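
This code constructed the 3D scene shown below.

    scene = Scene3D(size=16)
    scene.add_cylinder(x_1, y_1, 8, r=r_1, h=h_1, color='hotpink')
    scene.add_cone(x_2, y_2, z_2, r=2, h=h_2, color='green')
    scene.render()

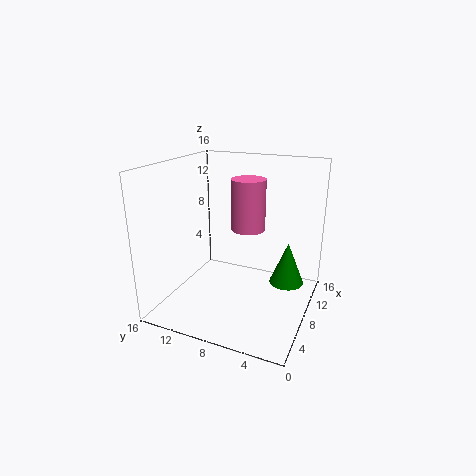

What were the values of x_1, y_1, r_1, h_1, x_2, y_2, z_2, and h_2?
x_1 = 11; y_1 = 8; r_1 = 2; h_1 = 6; x_2 = 11; y_2 = 3; z_2 = 2; h_2 = 5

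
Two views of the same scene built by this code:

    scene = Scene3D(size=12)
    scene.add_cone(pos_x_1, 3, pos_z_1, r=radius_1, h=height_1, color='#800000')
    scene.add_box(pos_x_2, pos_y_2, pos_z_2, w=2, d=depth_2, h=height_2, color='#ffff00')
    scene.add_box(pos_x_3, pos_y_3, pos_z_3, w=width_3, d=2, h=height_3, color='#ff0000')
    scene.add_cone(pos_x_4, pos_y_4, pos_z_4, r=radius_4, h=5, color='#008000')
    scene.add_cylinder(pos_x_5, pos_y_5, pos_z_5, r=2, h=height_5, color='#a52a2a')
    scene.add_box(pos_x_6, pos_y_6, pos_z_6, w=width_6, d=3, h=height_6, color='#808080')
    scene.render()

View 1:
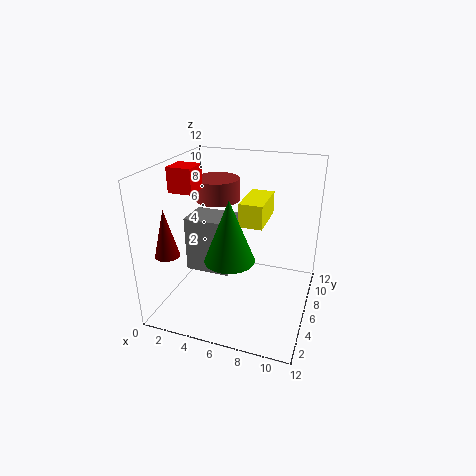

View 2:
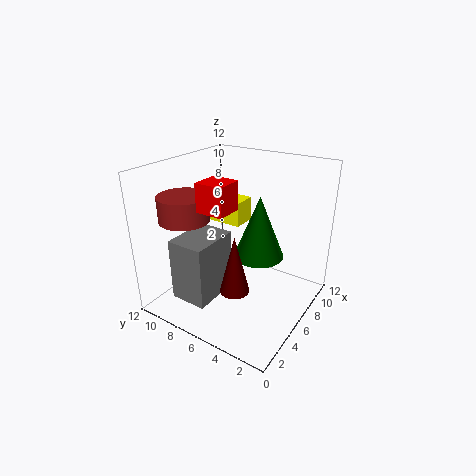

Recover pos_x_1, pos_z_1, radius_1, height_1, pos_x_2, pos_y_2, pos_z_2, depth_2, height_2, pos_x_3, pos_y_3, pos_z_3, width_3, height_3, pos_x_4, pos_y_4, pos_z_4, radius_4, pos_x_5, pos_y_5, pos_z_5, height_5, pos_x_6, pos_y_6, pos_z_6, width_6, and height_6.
pos_x_1 = 1; pos_z_1 = 5; radius_1 = 1; height_1 = 4; pos_x_2 = 6; pos_y_2 = 6; pos_z_2 = 7; depth_2 = 4; height_2 = 2; pos_x_3 = 1; pos_y_3 = 4; pos_z_3 = 10; width_3 = 2; height_3 = 2; pos_x_4 = 6; pos_y_4 = 4; pos_z_4 = 5; radius_4 = 2; pos_x_5 = 3; pos_y_5 = 9; pos_z_5 = 8; height_5 = 2; pos_x_6 = 1; pos_y_6 = 6; pos_z_6 = 2; width_6 = 4; height_6 = 5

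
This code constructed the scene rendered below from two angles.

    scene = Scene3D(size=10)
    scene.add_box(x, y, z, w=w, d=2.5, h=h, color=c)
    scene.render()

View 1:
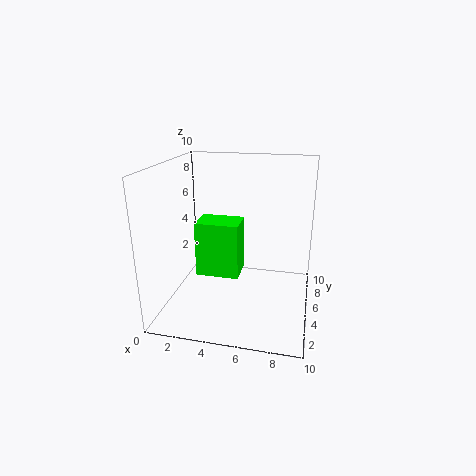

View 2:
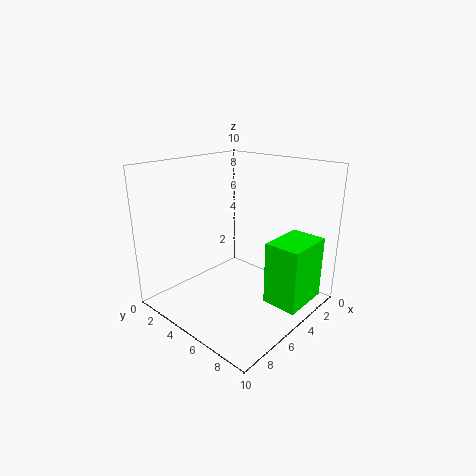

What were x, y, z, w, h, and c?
x = 1; y = 7; z = 0.5; w = 3.5; h = 4.5; c = 'lime'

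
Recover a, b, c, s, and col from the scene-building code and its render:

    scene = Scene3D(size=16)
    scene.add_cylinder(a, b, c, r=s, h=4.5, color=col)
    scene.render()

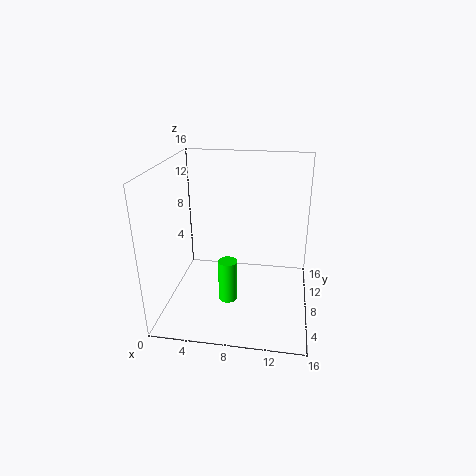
a = 7.5, b = 4.5, c = 2.5, s = 1, col = 'lime'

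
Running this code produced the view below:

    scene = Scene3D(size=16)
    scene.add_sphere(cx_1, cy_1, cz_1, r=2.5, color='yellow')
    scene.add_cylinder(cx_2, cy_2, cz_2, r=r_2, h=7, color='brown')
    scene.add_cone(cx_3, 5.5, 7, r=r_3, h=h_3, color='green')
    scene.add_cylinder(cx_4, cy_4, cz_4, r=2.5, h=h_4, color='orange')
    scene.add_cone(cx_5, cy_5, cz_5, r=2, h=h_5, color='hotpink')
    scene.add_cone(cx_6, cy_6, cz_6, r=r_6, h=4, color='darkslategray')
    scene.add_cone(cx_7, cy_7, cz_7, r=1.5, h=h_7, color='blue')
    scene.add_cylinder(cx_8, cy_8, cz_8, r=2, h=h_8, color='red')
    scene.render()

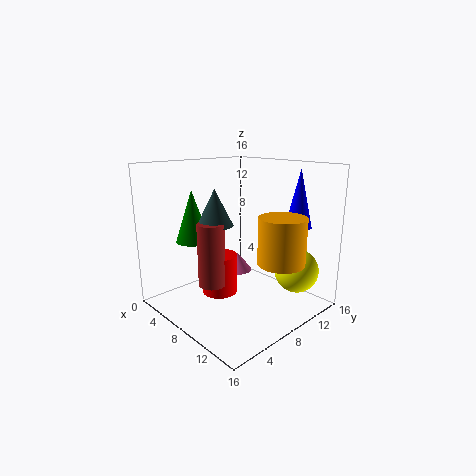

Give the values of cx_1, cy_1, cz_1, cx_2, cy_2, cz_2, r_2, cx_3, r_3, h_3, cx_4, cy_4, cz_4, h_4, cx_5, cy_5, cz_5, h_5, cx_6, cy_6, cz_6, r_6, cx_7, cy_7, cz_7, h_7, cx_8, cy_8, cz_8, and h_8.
cx_1 = 12.5; cy_1 = 13; cz_1 = 4; cx_2 = 7; cy_2 = 5; cz_2 = 3; r_2 = 1.5; cx_3 = 3; r_3 = 2; h_3 = 6; cx_4 = 13; cy_4 = 9.5; cz_4 = 6; h_4 = 5; cx_5 = 2.5; cy_5 = 13; cz_5 = 1; h_5 = 2.5; cx_6 = 6.5; cy_6 = 6; cz_6 = 9.5; r_6 = 2; cx_7 = 12; cy_7 = 13.5; cz_7 = 9; h_7 = 6.5; cx_8 = 6.5; cy_8 = 6.5; cz_8 = 1.5; h_8 = 4.5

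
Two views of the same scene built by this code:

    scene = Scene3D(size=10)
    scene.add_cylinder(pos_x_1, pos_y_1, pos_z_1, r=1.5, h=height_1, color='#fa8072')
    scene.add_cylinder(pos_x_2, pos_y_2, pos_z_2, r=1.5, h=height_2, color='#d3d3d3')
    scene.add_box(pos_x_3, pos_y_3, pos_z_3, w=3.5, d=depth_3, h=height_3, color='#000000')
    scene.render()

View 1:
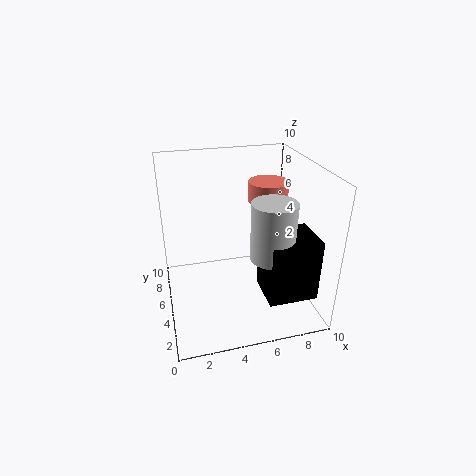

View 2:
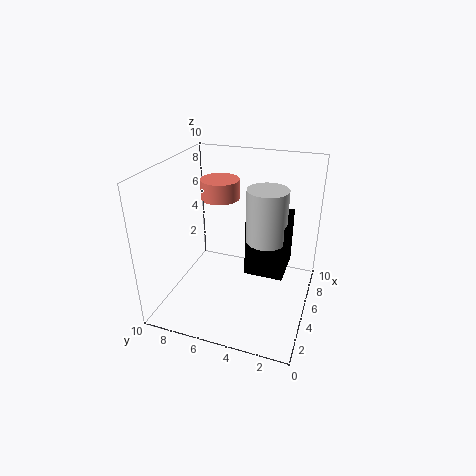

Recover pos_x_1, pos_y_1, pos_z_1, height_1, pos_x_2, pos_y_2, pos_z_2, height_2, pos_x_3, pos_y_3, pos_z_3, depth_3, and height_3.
pos_x_1 = 8; pos_y_1 = 7.5; pos_z_1 = 6.5; height_1 = 1.5; pos_x_2 = 7; pos_y_2 = 3.5; pos_z_2 = 4; height_2 = 4; pos_x_3 = 6.5; pos_y_3 = 2; pos_z_3 = 1; depth_3 = 3; height_3 = 4.5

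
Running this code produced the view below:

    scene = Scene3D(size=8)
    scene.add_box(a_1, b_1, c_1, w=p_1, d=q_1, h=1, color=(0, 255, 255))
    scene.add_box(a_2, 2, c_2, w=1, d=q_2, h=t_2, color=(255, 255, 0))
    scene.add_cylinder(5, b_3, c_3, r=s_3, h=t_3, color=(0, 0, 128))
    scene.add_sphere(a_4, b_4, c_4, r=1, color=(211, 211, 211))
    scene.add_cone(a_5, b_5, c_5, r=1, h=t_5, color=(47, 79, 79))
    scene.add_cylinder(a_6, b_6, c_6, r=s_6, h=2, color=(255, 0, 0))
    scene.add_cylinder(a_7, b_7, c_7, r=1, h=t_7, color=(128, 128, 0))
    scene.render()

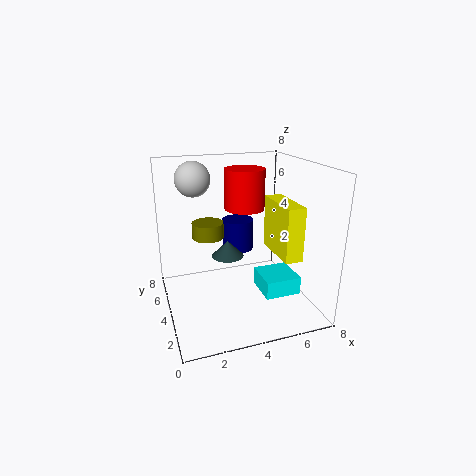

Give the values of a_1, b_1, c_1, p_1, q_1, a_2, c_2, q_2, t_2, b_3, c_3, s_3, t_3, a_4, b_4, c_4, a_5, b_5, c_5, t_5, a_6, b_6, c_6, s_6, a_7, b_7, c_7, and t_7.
a_1 = 5; b_1 = 2; c_1 = 1; p_1 = 2; q_1 = 2; a_2 = 6; c_2 = 3; q_2 = 3; t_2 = 3; b_3 = 7; c_3 = 2; s_3 = 1; t_3 = 2; a_4 = 2; b_4 = 6; c_4 = 7; a_5 = 4; b_5 = 6; c_5 = 2; t_5 = 1; a_6 = 4; b_6 = 3; c_6 = 6; s_6 = 1; a_7 = 3; b_7 = 7; c_7 = 3; t_7 = 1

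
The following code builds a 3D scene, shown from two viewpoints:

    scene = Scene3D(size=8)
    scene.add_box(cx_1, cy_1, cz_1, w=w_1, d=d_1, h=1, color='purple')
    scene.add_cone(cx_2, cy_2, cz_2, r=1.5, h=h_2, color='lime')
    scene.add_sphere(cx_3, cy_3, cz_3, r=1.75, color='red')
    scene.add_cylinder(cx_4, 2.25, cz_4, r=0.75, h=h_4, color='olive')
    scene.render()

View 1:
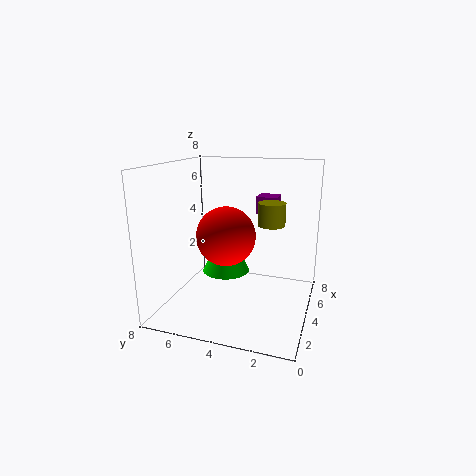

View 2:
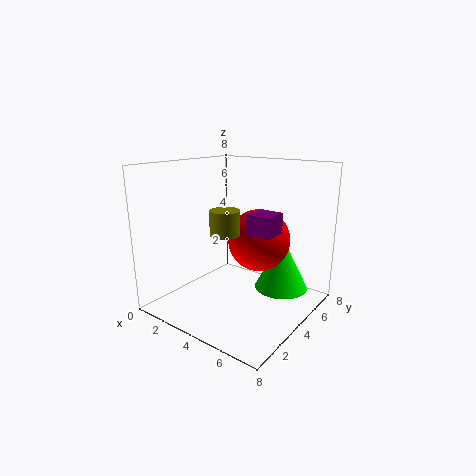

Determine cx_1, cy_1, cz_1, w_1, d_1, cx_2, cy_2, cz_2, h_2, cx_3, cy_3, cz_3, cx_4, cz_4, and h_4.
cx_1 = 5.75, cy_1 = 2.25, cz_1 = 5, w_1 = 1.25, d_1 = 1.25, cx_2 = 6, cy_2 = 5.5, cz_2 = 1, h_2 = 3, cx_3 = 4.75, cy_3 = 5, cz_3 = 3.75, cx_4 = 4.5, cz_4 = 4.75, h_4 = 1.25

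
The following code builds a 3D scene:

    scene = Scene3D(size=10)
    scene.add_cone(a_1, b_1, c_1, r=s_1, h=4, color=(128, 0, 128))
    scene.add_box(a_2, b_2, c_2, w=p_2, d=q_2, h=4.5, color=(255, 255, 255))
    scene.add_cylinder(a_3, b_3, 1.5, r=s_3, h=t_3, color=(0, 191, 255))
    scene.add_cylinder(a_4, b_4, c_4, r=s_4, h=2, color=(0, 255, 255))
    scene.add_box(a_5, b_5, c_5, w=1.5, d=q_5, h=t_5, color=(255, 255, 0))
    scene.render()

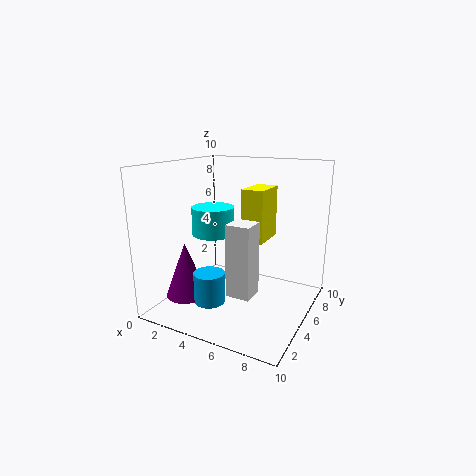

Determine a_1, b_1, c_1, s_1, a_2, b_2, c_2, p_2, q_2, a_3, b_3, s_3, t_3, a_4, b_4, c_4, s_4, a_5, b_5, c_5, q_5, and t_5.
a_1 = 1.5
b_1 = 3.5
c_1 = 0.5
s_1 = 1.5
a_2 = 6
b_2 = 1.5
c_2 = 2.5
p_2 = 1.5
q_2 = 1.5
a_3 = 4.5
b_3 = 2
s_3 = 1
t_3 = 2
a_4 = 3
b_4 = 5
c_4 = 5
s_4 = 1.5
a_5 = 5.5
b_5 = 4.5
c_5 = 5
q_5 = 2.5
t_5 = 3.5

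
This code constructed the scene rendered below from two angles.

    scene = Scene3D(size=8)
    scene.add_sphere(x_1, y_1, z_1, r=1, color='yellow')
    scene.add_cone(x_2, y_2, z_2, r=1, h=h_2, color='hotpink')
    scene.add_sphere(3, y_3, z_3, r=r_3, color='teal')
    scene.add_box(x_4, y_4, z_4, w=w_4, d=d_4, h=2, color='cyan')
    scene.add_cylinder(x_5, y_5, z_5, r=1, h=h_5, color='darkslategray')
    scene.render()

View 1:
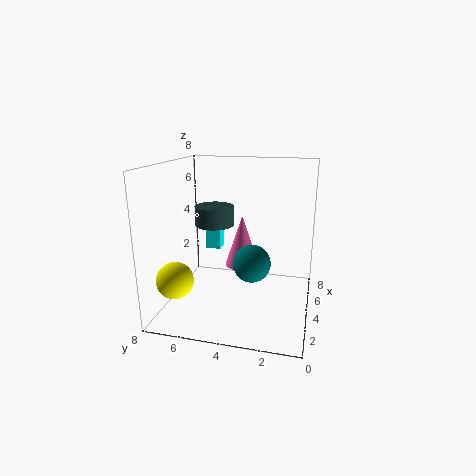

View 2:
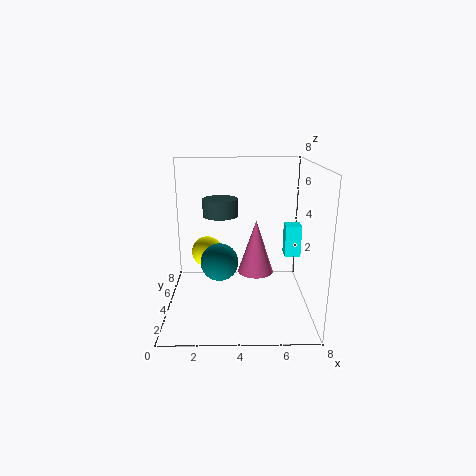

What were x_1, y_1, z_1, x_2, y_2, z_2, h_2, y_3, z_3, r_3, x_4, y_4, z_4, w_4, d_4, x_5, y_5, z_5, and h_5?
x_1 = 2; y_1 = 7; z_1 = 2; x_2 = 5; y_2 = 4; z_2 = 2; h_2 = 3; y_3 = 3; z_3 = 3; r_3 = 1; x_4 = 7; y_4 = 6; z_4 = 2; w_4 = 1; d_4 = 1; x_5 = 3; y_5 = 5; z_5 = 5; h_5 = 1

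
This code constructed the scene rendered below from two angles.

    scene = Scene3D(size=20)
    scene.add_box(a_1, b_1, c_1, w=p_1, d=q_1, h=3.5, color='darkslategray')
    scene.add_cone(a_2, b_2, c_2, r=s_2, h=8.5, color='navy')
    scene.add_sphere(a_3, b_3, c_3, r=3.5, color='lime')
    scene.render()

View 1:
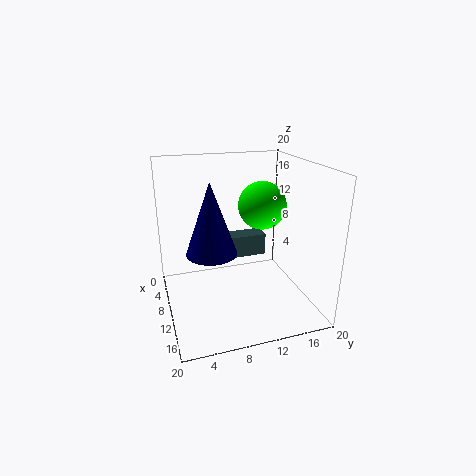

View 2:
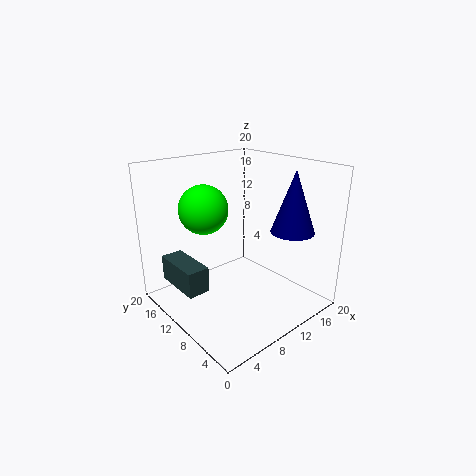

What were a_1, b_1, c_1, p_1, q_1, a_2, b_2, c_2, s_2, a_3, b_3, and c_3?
a_1 = 1.5, b_1 = 9.5, c_1 = 4, p_1 = 3, q_1 = 7, a_2 = 15.5, b_2 = 5, c_2 = 11, s_2 = 3, a_3 = 7.5, b_3 = 14.5, c_3 = 13.5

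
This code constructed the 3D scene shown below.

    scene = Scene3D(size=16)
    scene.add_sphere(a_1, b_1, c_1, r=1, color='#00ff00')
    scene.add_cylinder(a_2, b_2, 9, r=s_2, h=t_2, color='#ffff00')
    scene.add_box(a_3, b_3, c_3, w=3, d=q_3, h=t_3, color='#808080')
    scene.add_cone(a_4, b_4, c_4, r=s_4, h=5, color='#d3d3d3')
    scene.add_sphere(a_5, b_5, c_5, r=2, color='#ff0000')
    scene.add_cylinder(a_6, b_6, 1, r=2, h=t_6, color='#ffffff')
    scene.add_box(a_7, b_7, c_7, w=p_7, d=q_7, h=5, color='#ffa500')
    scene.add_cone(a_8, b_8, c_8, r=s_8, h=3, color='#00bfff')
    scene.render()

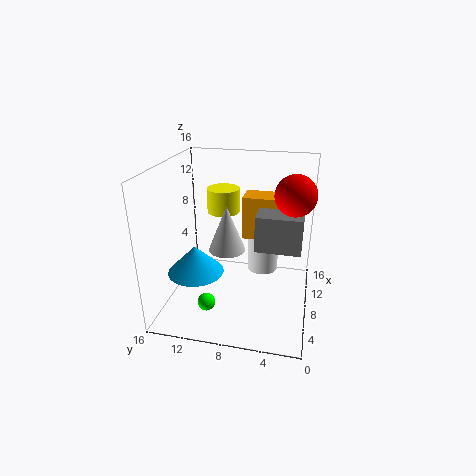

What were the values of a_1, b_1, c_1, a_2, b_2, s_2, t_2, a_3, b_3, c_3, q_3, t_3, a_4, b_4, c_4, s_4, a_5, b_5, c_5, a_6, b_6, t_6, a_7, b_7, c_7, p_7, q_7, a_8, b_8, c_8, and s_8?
a_1 = 5, b_1 = 11, c_1 = 1, a_2 = 13, b_2 = 11, s_2 = 2, t_2 = 3, a_3 = 7, b_3 = 1, c_3 = 7, q_3 = 5, t_3 = 4, a_4 = 7, b_4 = 9, c_4 = 7, s_4 = 2, a_5 = 6, b_5 = 2, c_5 = 14, a_6 = 14, b_6 = 6, t_6 = 7, a_7 = 10, b_7 = 4, c_7 = 7, p_7 = 3, q_7 = 4, a_8 = 5, b_8 = 12, c_8 = 5, s_8 = 3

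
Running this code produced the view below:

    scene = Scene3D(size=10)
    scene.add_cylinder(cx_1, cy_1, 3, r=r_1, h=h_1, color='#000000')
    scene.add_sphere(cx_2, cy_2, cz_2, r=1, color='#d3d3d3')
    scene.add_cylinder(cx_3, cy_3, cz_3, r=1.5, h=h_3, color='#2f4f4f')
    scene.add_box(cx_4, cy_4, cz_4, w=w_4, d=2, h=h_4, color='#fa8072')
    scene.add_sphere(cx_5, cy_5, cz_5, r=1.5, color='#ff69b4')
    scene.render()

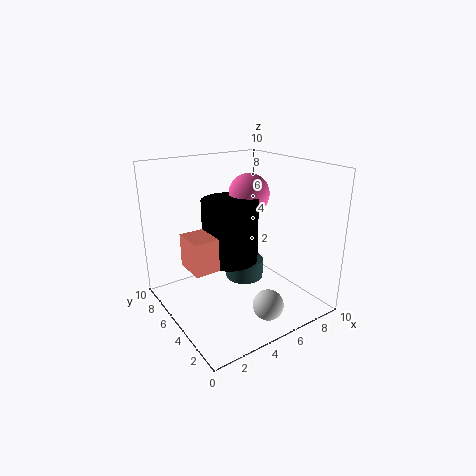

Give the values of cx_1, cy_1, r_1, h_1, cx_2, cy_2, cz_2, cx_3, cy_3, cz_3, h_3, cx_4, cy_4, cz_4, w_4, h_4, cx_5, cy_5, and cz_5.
cx_1 = 5; cy_1 = 6; r_1 = 2; h_1 = 4.5; cx_2 = 5; cy_2 = 1.5; cz_2 = 1.5; cx_3 = 7; cy_3 = 7; cz_3 = 0.5; h_3 = 1.5; cx_4 = 0.5; cy_4 = 2.5; cz_4 = 4.5; w_4 = 1.5; h_4 = 2; cx_5 = 7; cy_5 = 6.5; cz_5 = 7.5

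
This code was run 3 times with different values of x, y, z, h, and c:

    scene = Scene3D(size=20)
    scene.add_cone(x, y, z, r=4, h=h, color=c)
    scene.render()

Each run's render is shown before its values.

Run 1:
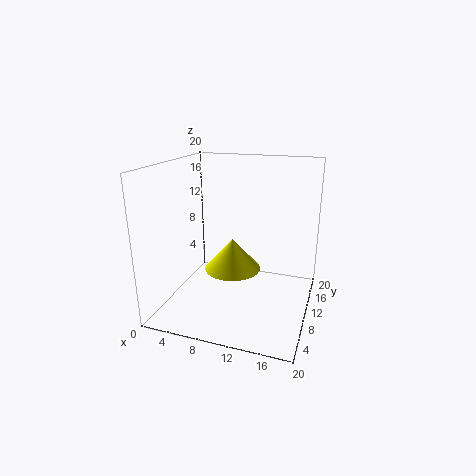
x = 9; y = 10.5; z = 5; h = 4.5; c = 'yellow'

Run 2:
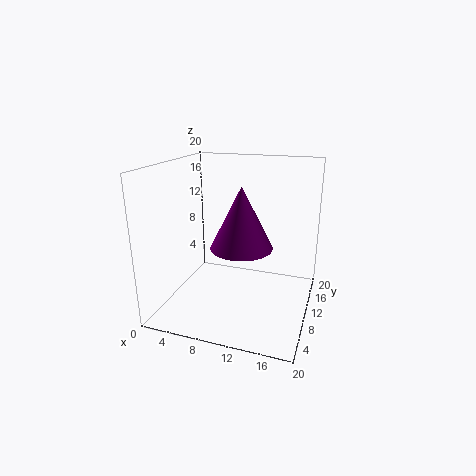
x = 11.5; y = 7; z = 10; h = 8; c = 'purple'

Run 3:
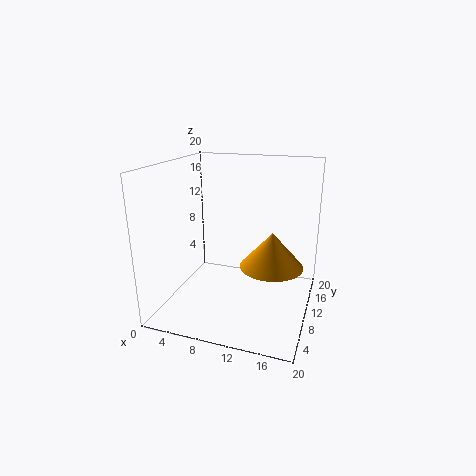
x = 15.5; y = 7; z = 8; h = 4.5; c = 'orange'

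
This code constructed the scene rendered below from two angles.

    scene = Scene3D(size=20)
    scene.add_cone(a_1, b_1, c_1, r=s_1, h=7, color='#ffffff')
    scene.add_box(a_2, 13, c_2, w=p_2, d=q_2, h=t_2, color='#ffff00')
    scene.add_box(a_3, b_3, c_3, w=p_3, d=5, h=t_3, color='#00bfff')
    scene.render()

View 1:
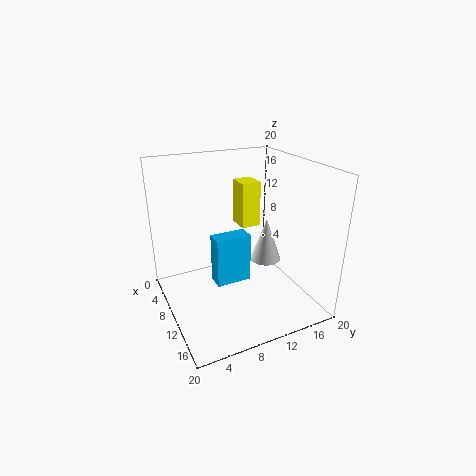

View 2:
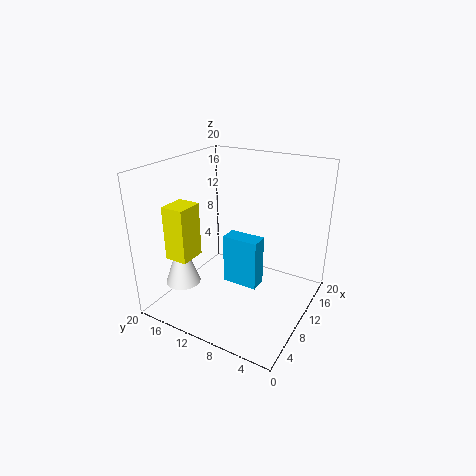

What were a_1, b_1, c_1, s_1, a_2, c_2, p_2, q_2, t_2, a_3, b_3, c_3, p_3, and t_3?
a_1 = 6
b_1 = 17
c_1 = 3
s_1 = 2.5
a_2 = 2
c_2 = 9
p_2 = 3.5
q_2 = 3
t_2 = 7
a_3 = 8.5
b_3 = 6.5
c_3 = 3.5
p_3 = 2.5
t_3 = 7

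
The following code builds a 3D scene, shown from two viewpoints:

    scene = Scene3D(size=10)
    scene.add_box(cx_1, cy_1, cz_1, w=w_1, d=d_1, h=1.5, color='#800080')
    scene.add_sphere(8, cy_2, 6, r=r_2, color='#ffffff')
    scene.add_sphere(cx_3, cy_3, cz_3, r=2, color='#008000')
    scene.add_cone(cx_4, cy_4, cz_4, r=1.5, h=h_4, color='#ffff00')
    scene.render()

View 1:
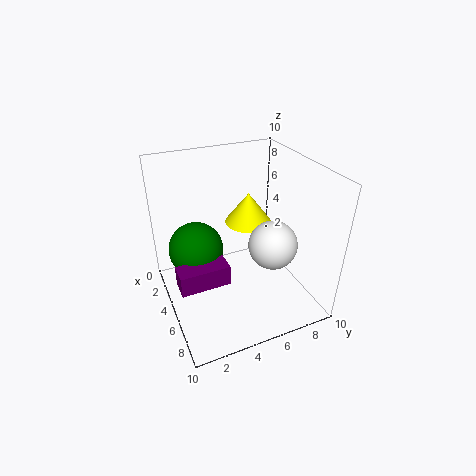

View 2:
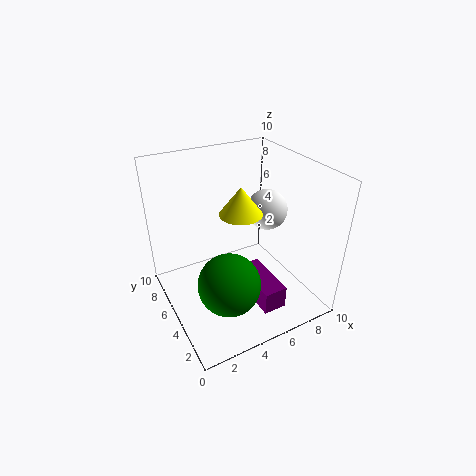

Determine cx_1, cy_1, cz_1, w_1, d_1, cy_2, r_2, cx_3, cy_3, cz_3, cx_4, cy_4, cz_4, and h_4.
cx_1 = 4.5
cy_1 = 0.5
cz_1 = 2
w_1 = 1.5
d_1 = 3.5
cy_2 = 6
r_2 = 1.5
cx_3 = 3
cy_3 = 2.5
cz_3 = 3.5
cx_4 = 5.5
cy_4 = 5.5
cz_4 = 6.5
h_4 = 2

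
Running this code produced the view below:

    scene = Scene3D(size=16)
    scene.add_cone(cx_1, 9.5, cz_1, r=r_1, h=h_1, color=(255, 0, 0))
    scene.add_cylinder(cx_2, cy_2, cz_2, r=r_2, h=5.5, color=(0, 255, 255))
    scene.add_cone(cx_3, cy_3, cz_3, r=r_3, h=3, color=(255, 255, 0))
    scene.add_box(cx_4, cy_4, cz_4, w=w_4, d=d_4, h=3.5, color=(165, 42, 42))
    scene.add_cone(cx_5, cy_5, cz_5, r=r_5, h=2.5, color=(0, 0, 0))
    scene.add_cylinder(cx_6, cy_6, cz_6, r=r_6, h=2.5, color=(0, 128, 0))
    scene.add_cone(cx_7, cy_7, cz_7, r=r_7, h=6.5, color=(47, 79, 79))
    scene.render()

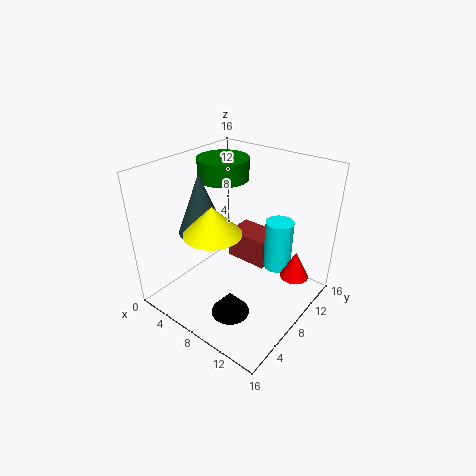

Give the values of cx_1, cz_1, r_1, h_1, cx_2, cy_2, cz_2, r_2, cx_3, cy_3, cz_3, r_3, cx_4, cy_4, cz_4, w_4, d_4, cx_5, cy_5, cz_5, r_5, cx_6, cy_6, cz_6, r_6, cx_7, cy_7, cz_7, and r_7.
cx_1 = 14.5
cz_1 = 5
r_1 = 1.5
h_1 = 3
cx_2 = 12
cy_2 = 10
cz_2 = 5
r_2 = 1.5
cx_3 = 7.5
cy_3 = 4.5
cz_3 = 10
r_3 = 3
cx_4 = 5
cy_4 = 10
cz_4 = 3.5
w_4 = 5
d_4 = 3.5
cx_5 = 10.5
cy_5 = 3.5
cz_5 = 2
r_5 = 2
cx_6 = 3.5
cy_6 = 11
cz_6 = 13
r_6 = 3
cx_7 = 5
cy_7 = 5.5
cz_7 = 9
r_7 = 2.5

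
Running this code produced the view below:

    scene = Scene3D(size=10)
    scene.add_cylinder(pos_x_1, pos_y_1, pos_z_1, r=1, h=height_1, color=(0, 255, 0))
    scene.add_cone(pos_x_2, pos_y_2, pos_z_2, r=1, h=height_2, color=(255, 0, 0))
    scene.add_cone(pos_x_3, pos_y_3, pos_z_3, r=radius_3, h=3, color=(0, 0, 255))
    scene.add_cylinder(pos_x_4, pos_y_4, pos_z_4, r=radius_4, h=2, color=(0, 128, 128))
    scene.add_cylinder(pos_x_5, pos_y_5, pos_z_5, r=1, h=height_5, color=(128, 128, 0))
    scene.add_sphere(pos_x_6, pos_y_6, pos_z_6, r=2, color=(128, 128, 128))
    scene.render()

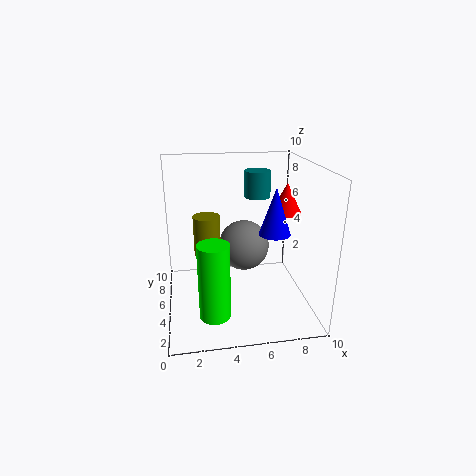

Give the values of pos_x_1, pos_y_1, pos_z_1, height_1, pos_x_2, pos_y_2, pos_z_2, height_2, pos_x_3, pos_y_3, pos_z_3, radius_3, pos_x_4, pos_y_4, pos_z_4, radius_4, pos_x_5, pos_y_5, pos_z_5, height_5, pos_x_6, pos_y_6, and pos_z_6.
pos_x_1 = 3, pos_y_1 = 2, pos_z_1 = 1, height_1 = 5, pos_x_2 = 8, pos_y_2 = 4, pos_z_2 = 7, height_2 = 2, pos_x_3 = 7, pos_y_3 = 3, pos_z_3 = 6, radius_3 = 1, pos_x_4 = 7, pos_y_4 = 8, pos_z_4 = 7, radius_4 = 1, pos_x_5 = 3, pos_y_5 = 7, pos_z_5 = 3, height_5 = 3, pos_x_6 = 6, pos_y_6 = 8, pos_z_6 = 3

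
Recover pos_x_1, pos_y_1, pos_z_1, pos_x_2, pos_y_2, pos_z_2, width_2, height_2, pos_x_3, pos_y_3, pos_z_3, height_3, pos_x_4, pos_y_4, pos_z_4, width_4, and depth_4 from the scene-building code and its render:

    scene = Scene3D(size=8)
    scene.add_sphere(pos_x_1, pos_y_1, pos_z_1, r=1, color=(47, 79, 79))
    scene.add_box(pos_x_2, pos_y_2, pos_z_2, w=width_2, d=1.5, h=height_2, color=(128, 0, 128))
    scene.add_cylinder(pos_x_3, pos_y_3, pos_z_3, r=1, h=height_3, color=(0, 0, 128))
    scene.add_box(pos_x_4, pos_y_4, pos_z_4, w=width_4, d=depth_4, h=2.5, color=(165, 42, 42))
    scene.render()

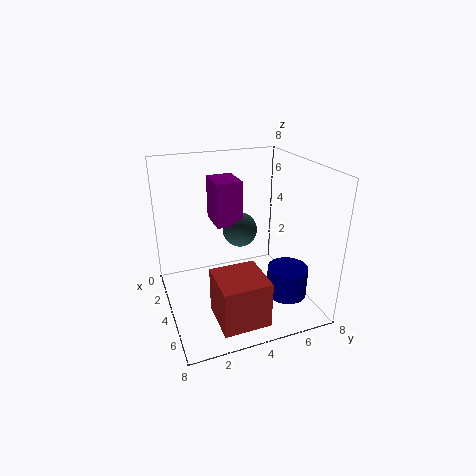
pos_x_1 = 3; pos_y_1 = 4.5; pos_z_1 = 4; pos_x_2 = 1.5; pos_y_2 = 3; pos_z_2 = 4.5; width_2 = 2; height_2 = 2.5; pos_x_3 = 7; pos_y_3 = 5.5; pos_z_3 = 2; height_3 = 1.5; pos_x_4 = 5; pos_y_4 = 2; pos_z_4 = 0.5; width_4 = 2.5; depth_4 = 2.5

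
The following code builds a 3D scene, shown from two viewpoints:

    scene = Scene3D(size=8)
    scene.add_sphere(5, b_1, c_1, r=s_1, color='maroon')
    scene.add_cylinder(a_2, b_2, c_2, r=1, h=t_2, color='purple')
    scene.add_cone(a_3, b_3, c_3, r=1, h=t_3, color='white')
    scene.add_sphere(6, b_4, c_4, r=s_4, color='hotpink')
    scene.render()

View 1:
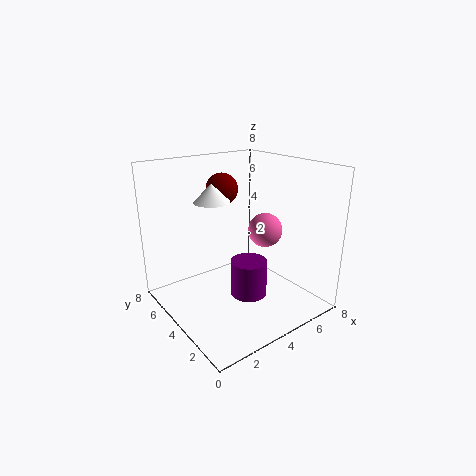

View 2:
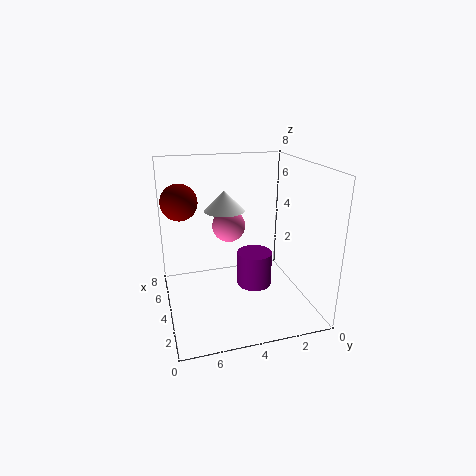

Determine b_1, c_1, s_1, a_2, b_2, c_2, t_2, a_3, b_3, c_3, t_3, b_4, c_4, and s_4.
b_1 = 7, c_1 = 6, s_1 = 1, a_2 = 4, b_2 = 3, c_2 = 1, t_2 = 2, a_3 = 3, b_3 = 5, c_3 = 6, t_3 = 1, b_4 = 4, c_4 = 4, s_4 = 1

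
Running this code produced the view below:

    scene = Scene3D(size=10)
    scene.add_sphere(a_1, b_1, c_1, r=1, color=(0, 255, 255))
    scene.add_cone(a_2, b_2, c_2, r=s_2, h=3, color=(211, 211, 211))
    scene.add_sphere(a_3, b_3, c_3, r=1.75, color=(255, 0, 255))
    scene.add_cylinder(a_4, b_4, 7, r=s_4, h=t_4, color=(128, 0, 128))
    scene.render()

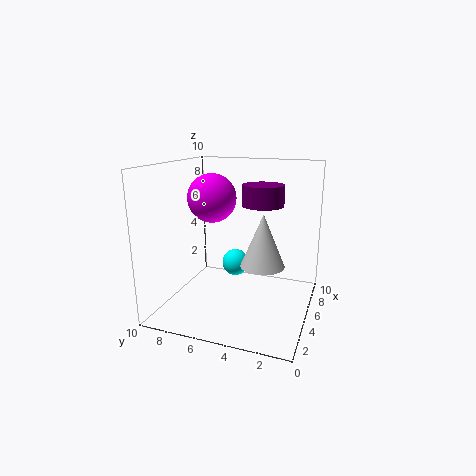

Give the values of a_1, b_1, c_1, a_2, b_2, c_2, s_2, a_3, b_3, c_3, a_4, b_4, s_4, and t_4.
a_1 = 6.5; b_1 = 5.75; c_1 = 2.5; a_2 = 1.5; b_2 = 2.25; c_2 = 4.75; s_2 = 1.25; a_3 = 5.75; b_3 = 7.25; c_3 = 7.5; a_4 = 6.75; b_4 = 3.75; s_4 = 1.5; t_4 = 1.5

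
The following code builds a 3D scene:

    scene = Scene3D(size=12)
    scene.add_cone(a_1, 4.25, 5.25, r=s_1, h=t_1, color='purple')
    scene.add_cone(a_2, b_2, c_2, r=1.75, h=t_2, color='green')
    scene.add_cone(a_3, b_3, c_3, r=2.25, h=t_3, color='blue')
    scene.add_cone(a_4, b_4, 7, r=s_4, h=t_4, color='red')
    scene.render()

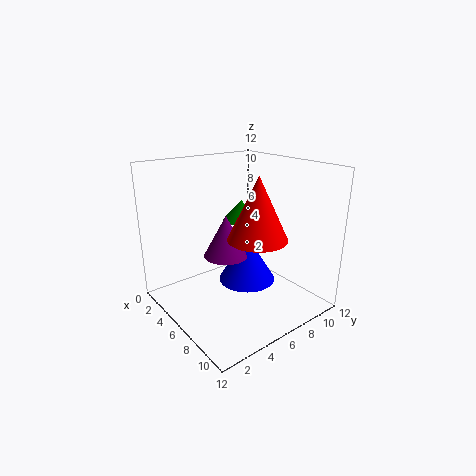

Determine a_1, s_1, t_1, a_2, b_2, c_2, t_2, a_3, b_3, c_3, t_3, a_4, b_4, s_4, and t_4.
a_1 = 6.75
s_1 = 1.75
t_1 = 3.25
a_2 = 2
b_2 = 9.5
c_2 = 5.75
t_2 = 2
a_3 = 7.5
b_3 = 5.75
c_3 = 3
t_3 = 3.75
a_4 = 9
b_4 = 5.5
s_4 = 2.25
t_4 = 4.75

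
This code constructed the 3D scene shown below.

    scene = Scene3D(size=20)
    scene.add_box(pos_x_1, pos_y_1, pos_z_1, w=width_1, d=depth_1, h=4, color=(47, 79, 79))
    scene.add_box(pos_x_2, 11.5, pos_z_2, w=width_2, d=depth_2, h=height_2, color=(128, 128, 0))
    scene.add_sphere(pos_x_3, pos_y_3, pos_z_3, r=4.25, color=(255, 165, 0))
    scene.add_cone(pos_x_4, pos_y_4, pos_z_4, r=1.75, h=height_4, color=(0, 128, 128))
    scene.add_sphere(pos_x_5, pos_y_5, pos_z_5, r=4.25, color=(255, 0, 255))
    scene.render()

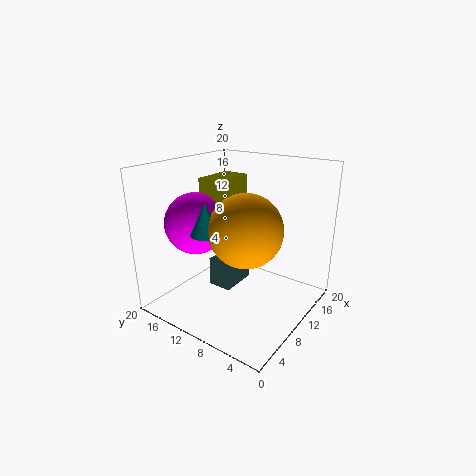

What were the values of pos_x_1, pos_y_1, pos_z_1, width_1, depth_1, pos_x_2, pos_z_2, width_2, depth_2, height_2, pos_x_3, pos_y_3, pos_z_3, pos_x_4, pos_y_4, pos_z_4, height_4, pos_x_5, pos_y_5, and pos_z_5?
pos_x_1 = 7; pos_y_1 = 9.5; pos_z_1 = 3.25; width_1 = 5.25; depth_1 = 3.25; pos_x_2 = 8.25; pos_z_2 = 9.5; width_2 = 6; depth_2 = 3.75; height_2 = 8.5; pos_x_3 = 4.5; pos_y_3 = 5; pos_z_3 = 14; pos_x_4 = 2; pos_y_4 = 8.75; pos_z_4 = 13.5; height_4 = 3.75; pos_x_5 = 7; pos_y_5 = 15; pos_z_5 = 12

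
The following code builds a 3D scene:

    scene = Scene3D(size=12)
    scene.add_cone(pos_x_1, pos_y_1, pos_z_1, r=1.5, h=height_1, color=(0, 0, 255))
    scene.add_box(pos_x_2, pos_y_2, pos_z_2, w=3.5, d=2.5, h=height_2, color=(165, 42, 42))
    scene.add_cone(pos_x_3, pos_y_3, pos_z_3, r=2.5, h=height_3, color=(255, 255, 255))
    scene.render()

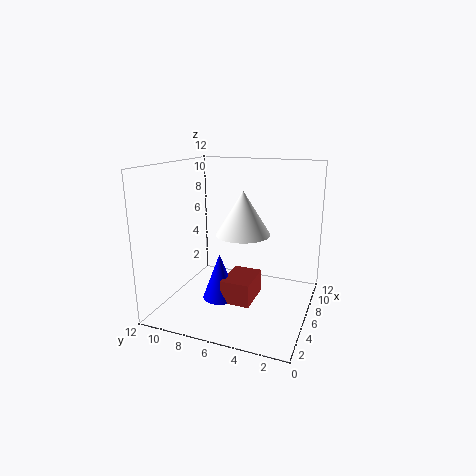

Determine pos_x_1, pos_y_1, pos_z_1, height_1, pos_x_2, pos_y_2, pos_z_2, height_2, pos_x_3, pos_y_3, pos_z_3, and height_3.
pos_x_1 = 5.5; pos_y_1 = 7.5; pos_z_1 = 0.5; height_1 = 4; pos_x_2 = 4.5; pos_y_2 = 4.5; pos_z_2 = 0.5; height_2 = 2; pos_x_3 = 8.5; pos_y_3 = 6.5; pos_z_3 = 5.5; height_3 = 4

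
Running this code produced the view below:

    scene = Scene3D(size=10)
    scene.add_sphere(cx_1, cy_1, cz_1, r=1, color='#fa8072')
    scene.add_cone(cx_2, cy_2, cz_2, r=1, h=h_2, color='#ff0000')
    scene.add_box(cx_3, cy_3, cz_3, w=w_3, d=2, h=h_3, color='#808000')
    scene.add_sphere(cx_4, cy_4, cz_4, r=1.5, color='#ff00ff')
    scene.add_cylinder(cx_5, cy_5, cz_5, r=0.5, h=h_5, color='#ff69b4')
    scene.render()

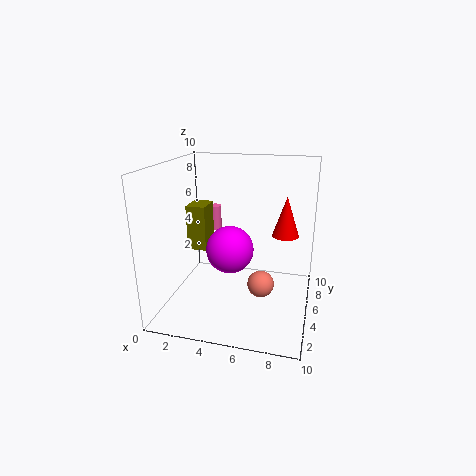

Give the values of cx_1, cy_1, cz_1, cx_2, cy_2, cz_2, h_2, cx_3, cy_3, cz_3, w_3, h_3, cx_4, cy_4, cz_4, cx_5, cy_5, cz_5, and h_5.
cx_1 = 6.5, cy_1 = 6, cz_1 = 1, cx_2 = 8, cy_2 = 7.5, cz_2 = 4.5, h_2 = 3, cx_3 = 0.5, cy_3 = 6.5, cz_3 = 3, w_3 = 1.5, h_3 = 3.5, cx_4 = 5, cy_4 = 3, cz_4 = 5, cx_5 = 2, cy_5 = 9, cz_5 = 4, h_5 = 2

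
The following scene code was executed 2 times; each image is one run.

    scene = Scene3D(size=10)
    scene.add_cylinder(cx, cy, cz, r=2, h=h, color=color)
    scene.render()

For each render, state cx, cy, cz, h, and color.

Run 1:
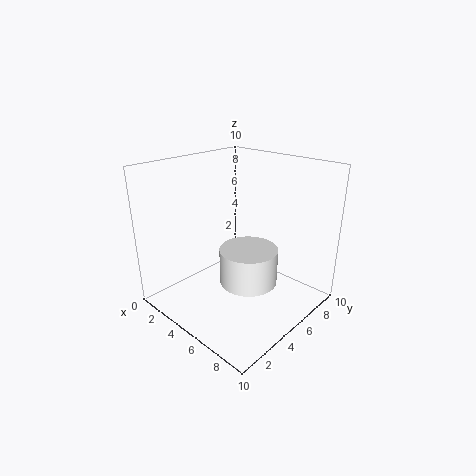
cx = 6, cy = 5, cz = 2, h = 2.5, color = 'white'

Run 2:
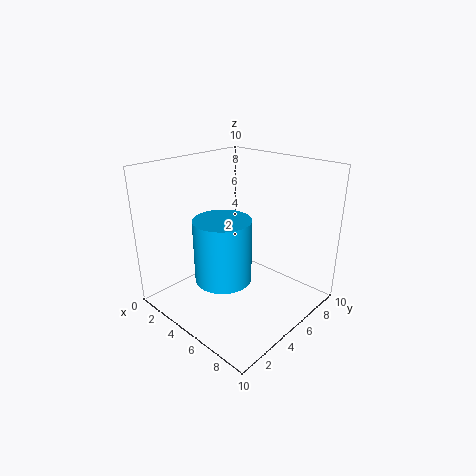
cx = 4.5, cy = 4, cz = 2, h = 4.5, color = 'deepskyblue'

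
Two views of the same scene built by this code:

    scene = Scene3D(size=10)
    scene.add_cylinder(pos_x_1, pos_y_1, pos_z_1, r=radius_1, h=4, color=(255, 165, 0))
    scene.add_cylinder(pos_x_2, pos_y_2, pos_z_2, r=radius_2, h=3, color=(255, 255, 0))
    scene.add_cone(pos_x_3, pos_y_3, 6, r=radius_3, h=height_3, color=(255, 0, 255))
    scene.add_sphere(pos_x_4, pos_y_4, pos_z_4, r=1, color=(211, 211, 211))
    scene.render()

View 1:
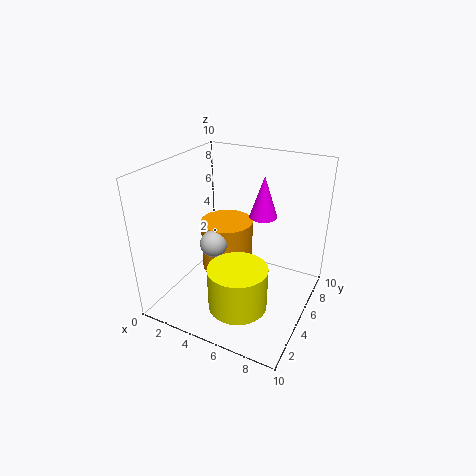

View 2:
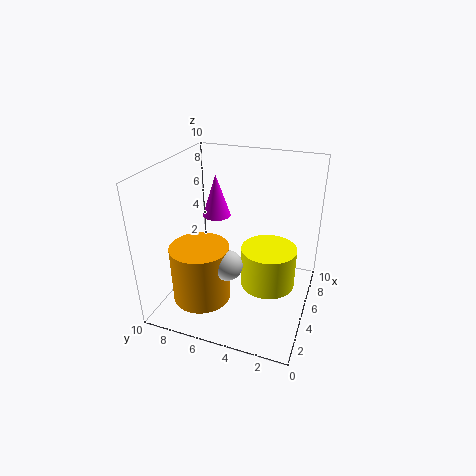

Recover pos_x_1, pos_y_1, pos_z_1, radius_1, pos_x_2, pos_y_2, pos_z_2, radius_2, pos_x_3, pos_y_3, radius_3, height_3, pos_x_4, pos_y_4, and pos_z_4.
pos_x_1 = 3; pos_y_1 = 7; pos_z_1 = 1; radius_1 = 2; pos_x_2 = 6; pos_y_2 = 3; pos_z_2 = 1; radius_2 = 2; pos_x_3 = 6; pos_y_3 = 7; radius_3 = 1; height_3 = 3; pos_x_4 = 3; pos_y_4 = 5; pos_z_4 = 4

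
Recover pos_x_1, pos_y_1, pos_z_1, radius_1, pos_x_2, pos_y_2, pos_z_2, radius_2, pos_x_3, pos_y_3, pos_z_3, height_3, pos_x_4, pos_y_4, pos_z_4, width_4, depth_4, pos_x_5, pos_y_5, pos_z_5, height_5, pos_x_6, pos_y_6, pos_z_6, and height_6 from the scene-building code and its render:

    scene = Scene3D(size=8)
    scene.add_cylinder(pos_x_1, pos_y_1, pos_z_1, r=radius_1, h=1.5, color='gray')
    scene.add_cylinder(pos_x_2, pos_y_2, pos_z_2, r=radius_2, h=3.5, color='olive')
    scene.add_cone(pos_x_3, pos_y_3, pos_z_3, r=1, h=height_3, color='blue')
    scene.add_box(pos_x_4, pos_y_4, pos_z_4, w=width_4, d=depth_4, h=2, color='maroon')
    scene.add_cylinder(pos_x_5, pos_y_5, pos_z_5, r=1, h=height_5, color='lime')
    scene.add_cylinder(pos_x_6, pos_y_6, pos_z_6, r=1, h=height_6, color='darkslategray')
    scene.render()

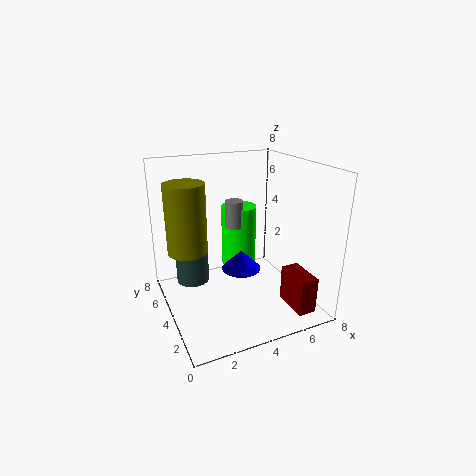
pos_x_1 = 4; pos_y_1 = 4.5; pos_z_1 = 4.5; radius_1 = 0.5; pos_x_2 = 1; pos_y_2 = 3.5; pos_z_2 = 4; radius_2 = 1; pos_x_3 = 3.5; pos_y_3 = 2.5; pos_z_3 = 3; height_3 = 1; pos_x_4 = 6; pos_y_4 = 0.5; pos_z_4 = 0.5; width_4 = 1; depth_4 = 2; pos_x_5 = 4.5; pos_y_5 = 5; pos_z_5 = 2; height_5 = 3.5; pos_x_6 = 2; pos_y_6 = 6.5; pos_z_6 = 0.5; height_6 = 2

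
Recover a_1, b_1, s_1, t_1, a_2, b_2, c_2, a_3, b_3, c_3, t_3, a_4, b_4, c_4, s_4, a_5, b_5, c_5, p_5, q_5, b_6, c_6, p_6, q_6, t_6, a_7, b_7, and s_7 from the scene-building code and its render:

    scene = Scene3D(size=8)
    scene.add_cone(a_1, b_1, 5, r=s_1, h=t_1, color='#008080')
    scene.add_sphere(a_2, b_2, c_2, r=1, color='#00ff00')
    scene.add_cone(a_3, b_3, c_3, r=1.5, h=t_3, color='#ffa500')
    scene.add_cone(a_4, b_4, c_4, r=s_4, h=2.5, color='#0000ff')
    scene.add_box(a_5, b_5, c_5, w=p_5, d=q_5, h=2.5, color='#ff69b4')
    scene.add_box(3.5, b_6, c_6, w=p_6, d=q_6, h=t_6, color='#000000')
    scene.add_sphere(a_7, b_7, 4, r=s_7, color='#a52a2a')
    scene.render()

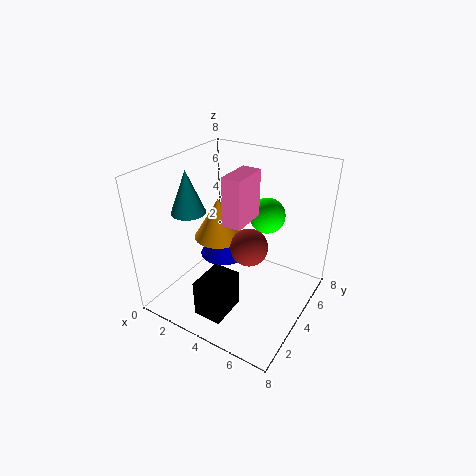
a_1 = 1
b_1 = 3.5
s_1 = 1
t_1 = 2.5
a_2 = 5
b_2 = 5.5
c_2 = 5
a_3 = 2
b_3 = 5
c_3 = 3
t_3 = 2.5
a_4 = 2
b_4 = 5.5
c_4 = 1.5
s_4 = 1.5
a_5 = 4
b_5 = 2.5
c_5 = 5.5
p_5 = 1
q_5 = 2
b_6 = 0.5
c_6 = 1
p_6 = 1.5
q_6 = 2
t_6 = 2
a_7 = 5
b_7 = 3.5
s_7 = 1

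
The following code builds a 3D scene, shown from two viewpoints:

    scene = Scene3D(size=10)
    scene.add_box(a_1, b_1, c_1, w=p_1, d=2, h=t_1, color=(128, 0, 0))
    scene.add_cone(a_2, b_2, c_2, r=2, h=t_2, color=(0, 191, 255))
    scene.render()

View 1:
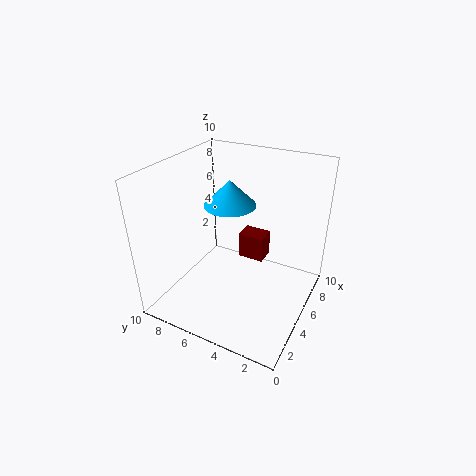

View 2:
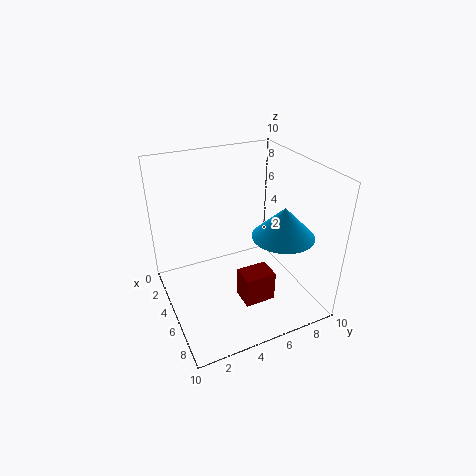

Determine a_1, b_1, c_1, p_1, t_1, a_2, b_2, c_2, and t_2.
a_1 = 7; b_1 = 4; c_1 = 2; p_1 = 1.5; t_1 = 2; a_2 = 7.5; b_2 = 7; c_2 = 6; t_2 = 2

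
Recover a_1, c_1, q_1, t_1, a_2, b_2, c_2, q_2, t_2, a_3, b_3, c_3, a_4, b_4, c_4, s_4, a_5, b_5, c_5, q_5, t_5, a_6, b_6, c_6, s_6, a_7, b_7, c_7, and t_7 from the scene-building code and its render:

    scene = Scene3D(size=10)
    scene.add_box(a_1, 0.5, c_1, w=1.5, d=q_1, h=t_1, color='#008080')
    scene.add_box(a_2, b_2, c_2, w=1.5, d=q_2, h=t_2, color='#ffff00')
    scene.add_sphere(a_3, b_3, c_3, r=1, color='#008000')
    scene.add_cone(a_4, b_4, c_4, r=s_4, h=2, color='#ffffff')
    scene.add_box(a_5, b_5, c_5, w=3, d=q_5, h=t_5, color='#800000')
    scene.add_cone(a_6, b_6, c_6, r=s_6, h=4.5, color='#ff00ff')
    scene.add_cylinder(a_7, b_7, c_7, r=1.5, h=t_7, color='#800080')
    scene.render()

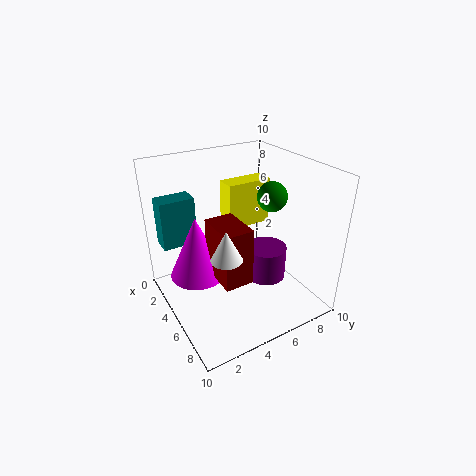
a_1 = 1
c_1 = 4
q_1 = 2.5
t_1 = 3.5
a_2 = 1.5
b_2 = 5.5
c_2 = 4.5
q_2 = 3.5
t_2 = 3.5
a_3 = 6
b_3 = 7
c_3 = 8
a_4 = 7
b_4 = 3
c_4 = 5
s_4 = 1
a_5 = 4
b_5 = 3
c_5 = 2.5
q_5 = 2
t_5 = 4
a_6 = 3.5
b_6 = 2.5
c_6 = 2
s_6 = 2
a_7 = 5
b_7 = 7.5
c_7 = 1
t_7 = 2.5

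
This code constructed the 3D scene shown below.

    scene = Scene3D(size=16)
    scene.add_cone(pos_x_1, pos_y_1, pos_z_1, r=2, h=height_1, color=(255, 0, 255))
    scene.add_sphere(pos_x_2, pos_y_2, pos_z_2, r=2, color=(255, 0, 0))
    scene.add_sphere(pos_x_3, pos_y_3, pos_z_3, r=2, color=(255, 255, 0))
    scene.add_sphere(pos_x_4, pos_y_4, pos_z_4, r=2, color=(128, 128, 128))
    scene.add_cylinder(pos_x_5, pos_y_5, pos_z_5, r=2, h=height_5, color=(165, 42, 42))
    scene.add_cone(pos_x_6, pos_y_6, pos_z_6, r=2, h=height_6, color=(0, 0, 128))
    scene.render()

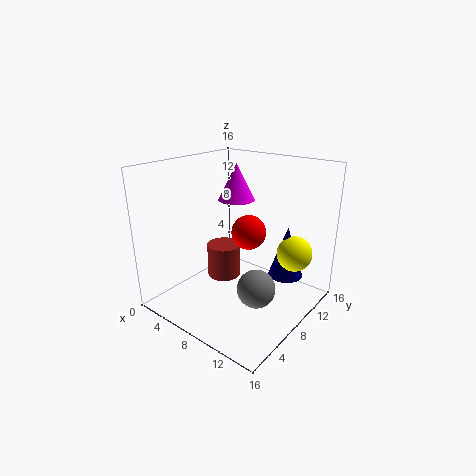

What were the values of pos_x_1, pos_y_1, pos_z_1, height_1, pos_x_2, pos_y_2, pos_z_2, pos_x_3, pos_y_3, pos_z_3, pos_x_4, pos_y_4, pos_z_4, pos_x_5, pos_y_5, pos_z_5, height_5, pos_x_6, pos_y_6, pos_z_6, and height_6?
pos_x_1 = 7; pos_y_1 = 9; pos_z_1 = 12; height_1 = 4; pos_x_2 = 8; pos_y_2 = 10; pos_z_2 = 8; pos_x_3 = 13; pos_y_3 = 12; pos_z_3 = 6; pos_x_4 = 12; pos_y_4 = 6; pos_z_4 = 4; pos_x_5 = 5; pos_y_5 = 9; pos_z_5 = 2; height_5 = 4; pos_x_6 = 12; pos_y_6 = 12; pos_z_6 = 3; height_6 = 6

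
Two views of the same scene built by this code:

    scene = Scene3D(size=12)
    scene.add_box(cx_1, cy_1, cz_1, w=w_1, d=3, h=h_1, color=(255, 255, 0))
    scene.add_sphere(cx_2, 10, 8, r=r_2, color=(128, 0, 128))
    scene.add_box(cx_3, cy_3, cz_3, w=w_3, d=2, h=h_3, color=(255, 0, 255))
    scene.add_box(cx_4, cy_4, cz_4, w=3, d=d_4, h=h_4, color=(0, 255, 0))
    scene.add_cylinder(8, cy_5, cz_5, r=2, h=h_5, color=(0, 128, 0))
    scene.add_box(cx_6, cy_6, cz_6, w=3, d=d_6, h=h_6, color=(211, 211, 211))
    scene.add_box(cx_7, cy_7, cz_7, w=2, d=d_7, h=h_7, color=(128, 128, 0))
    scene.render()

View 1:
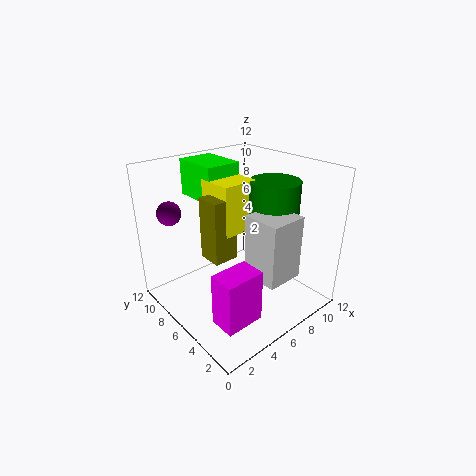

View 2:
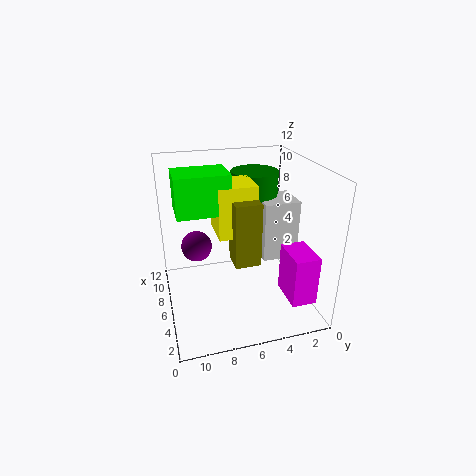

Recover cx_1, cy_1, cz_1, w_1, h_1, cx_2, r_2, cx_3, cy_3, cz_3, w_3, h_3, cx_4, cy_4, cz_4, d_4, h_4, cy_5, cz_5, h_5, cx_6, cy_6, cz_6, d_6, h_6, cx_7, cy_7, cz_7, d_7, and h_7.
cx_1 = 4, cy_1 = 5, cz_1 = 7, w_1 = 3, h_1 = 4, cx_2 = 2, r_2 = 1, cx_3 = 1, cy_3 = 1, cz_3 = 2, w_3 = 3, h_3 = 4, cx_4 = 4, cy_4 = 7, cz_4 = 9, d_4 = 4, h_4 = 3, cy_5 = 4, cz_5 = 8, h_5 = 3, cx_6 = 5, cy_6 = 1, cz_6 = 4, d_6 = 3, h_6 = 5, cx_7 = 3, cy_7 = 5, cz_7 = 5, d_7 = 2, h_7 = 5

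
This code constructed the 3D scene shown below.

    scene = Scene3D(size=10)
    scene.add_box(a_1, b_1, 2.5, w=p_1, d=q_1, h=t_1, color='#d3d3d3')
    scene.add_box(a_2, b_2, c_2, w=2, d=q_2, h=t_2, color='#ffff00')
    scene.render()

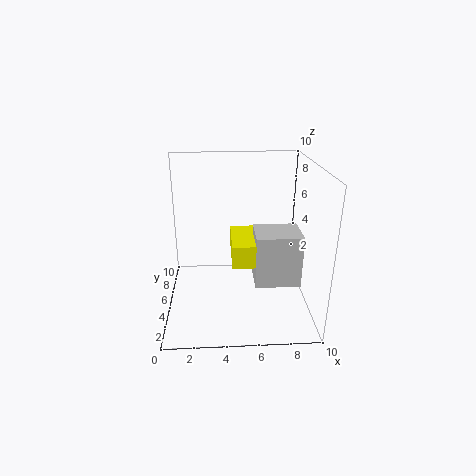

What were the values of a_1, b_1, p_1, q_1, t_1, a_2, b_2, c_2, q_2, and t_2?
a_1 = 6; b_1 = 2.5; p_1 = 3; q_1 = 2.5; t_1 = 3.5; a_2 = 4.5; b_2 = 2.5; c_2 = 4; q_2 = 3.5; t_2 = 1.5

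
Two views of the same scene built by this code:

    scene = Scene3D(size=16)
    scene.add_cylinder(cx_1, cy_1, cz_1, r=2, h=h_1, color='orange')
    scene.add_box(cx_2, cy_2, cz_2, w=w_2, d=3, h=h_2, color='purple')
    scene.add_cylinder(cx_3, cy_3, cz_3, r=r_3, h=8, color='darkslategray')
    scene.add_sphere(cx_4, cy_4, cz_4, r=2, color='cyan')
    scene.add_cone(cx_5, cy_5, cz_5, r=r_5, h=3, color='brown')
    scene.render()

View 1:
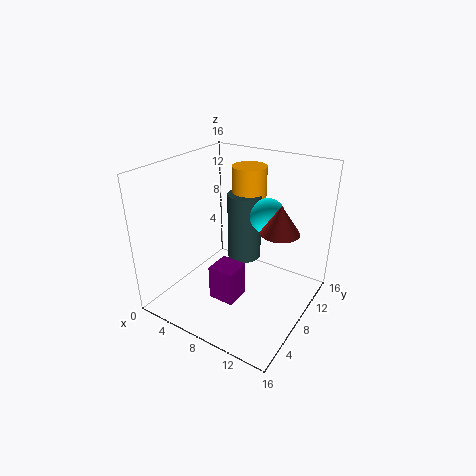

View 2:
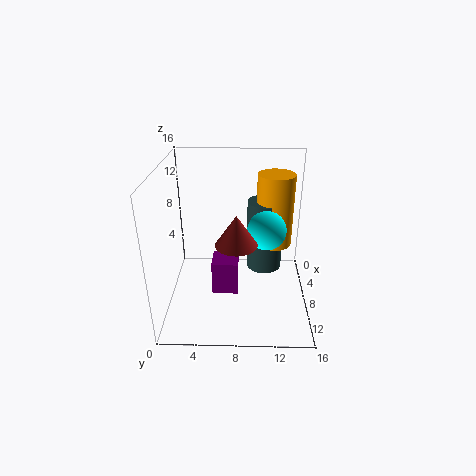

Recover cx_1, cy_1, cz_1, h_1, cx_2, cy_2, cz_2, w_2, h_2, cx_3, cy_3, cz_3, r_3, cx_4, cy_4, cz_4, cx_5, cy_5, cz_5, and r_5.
cx_1 = 7
cy_1 = 12
cz_1 = 7
h_1 = 8
cx_2 = 6
cy_2 = 5
cz_2 = 1
w_2 = 3
h_2 = 4
cx_3 = 7
cy_3 = 11
cz_3 = 4
r_3 = 2
cx_4 = 10
cy_4 = 11
cz_4 = 10
cx_5 = 13
cy_5 = 8
cz_5 = 10
r_5 = 2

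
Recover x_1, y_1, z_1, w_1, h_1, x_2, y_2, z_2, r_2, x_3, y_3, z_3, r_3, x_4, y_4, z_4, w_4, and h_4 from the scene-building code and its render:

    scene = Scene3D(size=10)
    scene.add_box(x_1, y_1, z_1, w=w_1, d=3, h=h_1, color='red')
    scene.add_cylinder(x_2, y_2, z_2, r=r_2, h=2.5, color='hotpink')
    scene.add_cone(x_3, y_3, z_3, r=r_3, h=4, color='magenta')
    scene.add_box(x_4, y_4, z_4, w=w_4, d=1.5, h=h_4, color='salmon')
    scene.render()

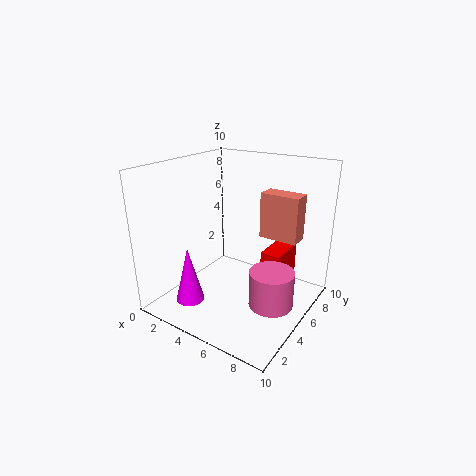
x_1 = 6, y_1 = 6.5, z_1 = 0.5, w_1 = 1.5, h_1 = 3, x_2 = 8, y_2 = 4.5, z_2 = 1, r_2 = 1.5, x_3 = 2.5, y_3 = 2.5, z_3 = 0.5, r_3 = 1, x_4 = 5, y_4 = 8, z_4 = 4, w_4 = 3, h_4 = 3.5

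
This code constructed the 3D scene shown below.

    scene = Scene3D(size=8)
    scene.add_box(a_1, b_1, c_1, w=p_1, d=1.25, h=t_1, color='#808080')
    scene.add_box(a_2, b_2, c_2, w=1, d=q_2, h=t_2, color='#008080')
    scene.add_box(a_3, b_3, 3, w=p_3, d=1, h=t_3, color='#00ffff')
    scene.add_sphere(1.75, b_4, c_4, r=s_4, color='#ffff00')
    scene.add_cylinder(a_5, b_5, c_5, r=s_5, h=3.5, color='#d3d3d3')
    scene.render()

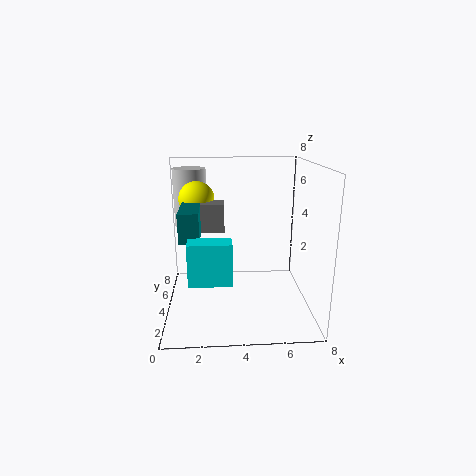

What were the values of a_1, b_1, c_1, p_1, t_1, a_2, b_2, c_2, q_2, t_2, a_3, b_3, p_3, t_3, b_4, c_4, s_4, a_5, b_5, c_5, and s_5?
a_1 = 2, b_1 = 3.5, c_1 = 4.5, p_1 = 1.25, t_1 = 1.5, a_2 = 1, b_2 = 1.75, c_2 = 4.5, q_2 = 2.5, t_2 = 1.5, a_3 = 1.5, b_3 = 0.25, p_3 = 2, t_3 = 2, b_4 = 5, c_4 = 6, s_4 = 1, a_5 = 1.25, b_5 = 6.75, c_5 = 4, s_5 = 1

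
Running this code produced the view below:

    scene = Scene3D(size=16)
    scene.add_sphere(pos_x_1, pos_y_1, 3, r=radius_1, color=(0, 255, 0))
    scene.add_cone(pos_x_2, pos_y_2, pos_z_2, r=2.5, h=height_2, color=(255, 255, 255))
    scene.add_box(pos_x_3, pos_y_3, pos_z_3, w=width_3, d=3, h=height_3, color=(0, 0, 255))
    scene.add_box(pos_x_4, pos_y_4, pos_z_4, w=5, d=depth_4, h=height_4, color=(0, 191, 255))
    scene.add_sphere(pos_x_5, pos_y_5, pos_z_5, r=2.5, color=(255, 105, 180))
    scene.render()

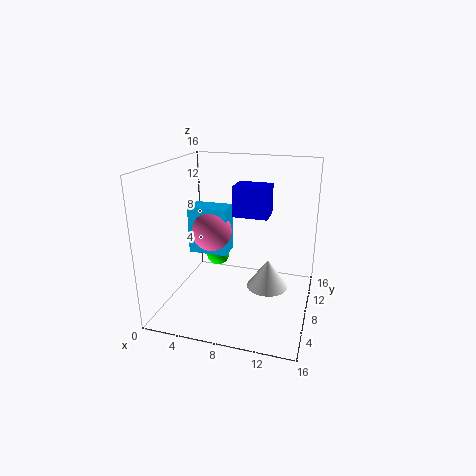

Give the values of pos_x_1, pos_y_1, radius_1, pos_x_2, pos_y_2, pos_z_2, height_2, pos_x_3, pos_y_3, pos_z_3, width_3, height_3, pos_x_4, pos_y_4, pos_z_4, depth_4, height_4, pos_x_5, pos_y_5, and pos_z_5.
pos_x_1 = 3.5; pos_y_1 = 13.5; radius_1 = 1.5; pos_x_2 = 11; pos_y_2 = 10.5; pos_z_2 = 1; height_2 = 3.5; pos_x_3 = 7; pos_y_3 = 9; pos_z_3 = 10; width_3 = 4; height_3 = 3.5; pos_x_4 = 0.5; pos_y_4 = 11; pos_z_4 = 4; depth_4 = 3; height_4 = 6; pos_x_5 = 3.5; pos_y_5 = 11.5; pos_z_5 = 7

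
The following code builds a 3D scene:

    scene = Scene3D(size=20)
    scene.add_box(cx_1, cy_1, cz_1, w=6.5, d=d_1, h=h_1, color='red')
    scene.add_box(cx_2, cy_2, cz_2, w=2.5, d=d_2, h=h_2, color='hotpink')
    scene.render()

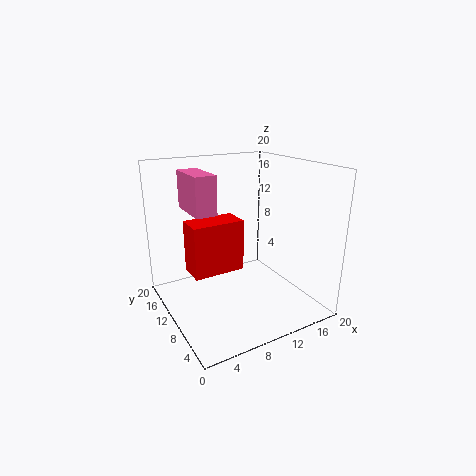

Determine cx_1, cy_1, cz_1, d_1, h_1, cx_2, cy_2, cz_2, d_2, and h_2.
cx_1 = 2, cy_1 = 6, cz_1 = 7.5, d_1 = 3.5, h_1 = 6.5, cx_2 = 2, cy_2 = 5, cz_2 = 15.5, d_2 = 5.5, h_2 = 4.5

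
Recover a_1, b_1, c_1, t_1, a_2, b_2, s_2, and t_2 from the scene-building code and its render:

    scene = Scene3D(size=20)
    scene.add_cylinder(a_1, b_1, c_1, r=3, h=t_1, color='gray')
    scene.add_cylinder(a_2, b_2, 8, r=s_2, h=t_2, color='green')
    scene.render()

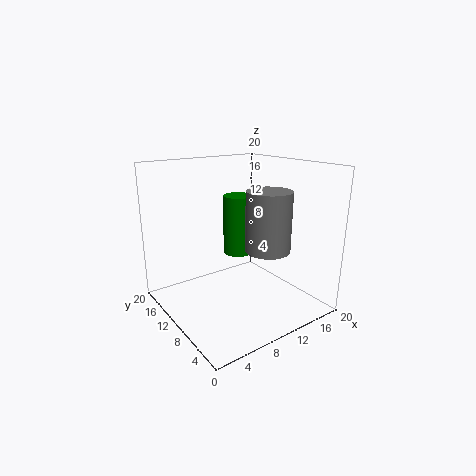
a_1 = 12; b_1 = 6; c_1 = 9; t_1 = 8; a_2 = 10; b_2 = 10; s_2 = 2; t_2 = 8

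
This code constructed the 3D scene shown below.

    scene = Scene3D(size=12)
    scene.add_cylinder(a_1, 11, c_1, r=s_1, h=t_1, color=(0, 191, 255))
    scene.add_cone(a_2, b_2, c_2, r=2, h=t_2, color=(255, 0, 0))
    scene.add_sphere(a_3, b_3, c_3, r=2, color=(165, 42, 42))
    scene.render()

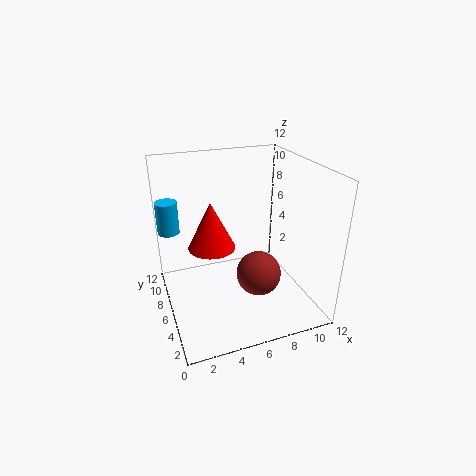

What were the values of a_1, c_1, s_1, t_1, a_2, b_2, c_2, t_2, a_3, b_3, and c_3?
a_1 = 1, c_1 = 5, s_1 = 1, t_1 = 3, a_2 = 4, b_2 = 7, c_2 = 5, t_2 = 4, a_3 = 8, b_3 = 6, c_3 = 2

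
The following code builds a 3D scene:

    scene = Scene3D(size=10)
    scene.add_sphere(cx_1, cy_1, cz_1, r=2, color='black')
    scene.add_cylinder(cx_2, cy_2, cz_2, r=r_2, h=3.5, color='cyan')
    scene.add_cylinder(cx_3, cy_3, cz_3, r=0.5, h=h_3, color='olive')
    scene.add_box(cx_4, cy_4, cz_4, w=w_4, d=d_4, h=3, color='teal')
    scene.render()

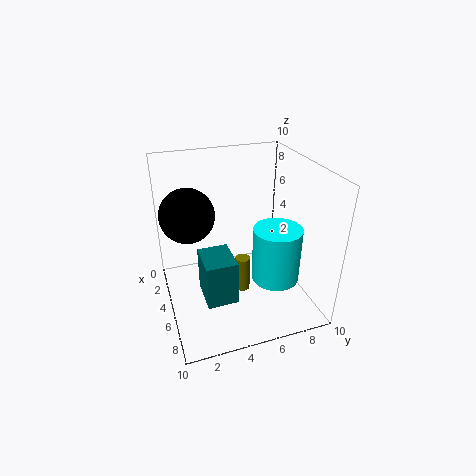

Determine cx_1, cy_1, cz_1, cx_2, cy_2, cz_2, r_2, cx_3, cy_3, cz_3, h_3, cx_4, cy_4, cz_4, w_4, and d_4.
cx_1 = 2.5, cy_1 = 2, cz_1 = 6, cx_2 = 8, cy_2 = 6.5, cz_2 = 3.5, r_2 = 1.5, cx_3 = 6, cy_3 = 5, cz_3 = 1.5, h_3 = 2.5, cx_4 = 5.5, cy_4 = 2, cz_4 = 2, w_4 = 2.5, d_4 = 2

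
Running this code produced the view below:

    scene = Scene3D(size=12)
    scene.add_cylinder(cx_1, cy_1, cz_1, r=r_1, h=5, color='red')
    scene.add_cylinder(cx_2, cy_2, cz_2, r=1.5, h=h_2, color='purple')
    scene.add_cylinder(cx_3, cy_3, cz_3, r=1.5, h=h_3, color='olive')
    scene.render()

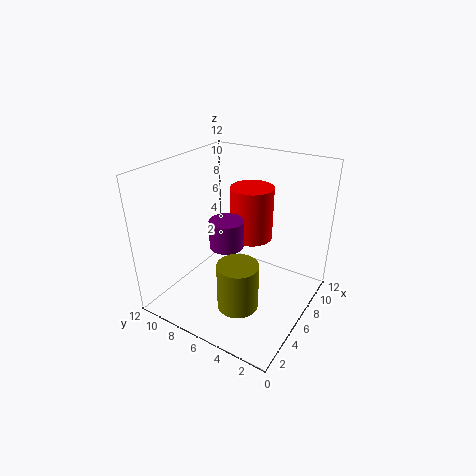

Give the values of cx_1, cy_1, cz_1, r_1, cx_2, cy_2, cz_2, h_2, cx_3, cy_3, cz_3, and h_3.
cx_1 = 10
cy_1 = 7
cz_1 = 4
r_1 = 2
cx_2 = 6.5
cy_2 = 7.5
cz_2 = 4.5
h_2 = 2.5
cx_3 = 2
cy_3 = 3.5
cz_3 = 3
h_3 = 3.5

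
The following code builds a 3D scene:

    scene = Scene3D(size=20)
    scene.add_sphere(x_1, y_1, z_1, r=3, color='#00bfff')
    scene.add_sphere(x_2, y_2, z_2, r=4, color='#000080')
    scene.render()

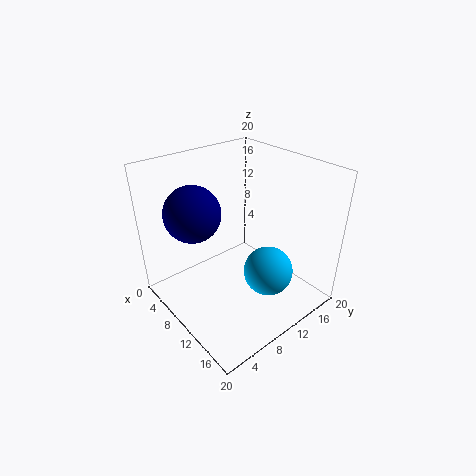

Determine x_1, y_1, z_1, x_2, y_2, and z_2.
x_1 = 17; y_1 = 9; z_1 = 9; x_2 = 5; y_2 = 6; z_2 = 13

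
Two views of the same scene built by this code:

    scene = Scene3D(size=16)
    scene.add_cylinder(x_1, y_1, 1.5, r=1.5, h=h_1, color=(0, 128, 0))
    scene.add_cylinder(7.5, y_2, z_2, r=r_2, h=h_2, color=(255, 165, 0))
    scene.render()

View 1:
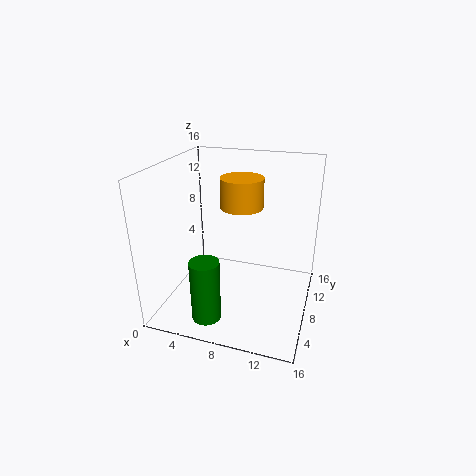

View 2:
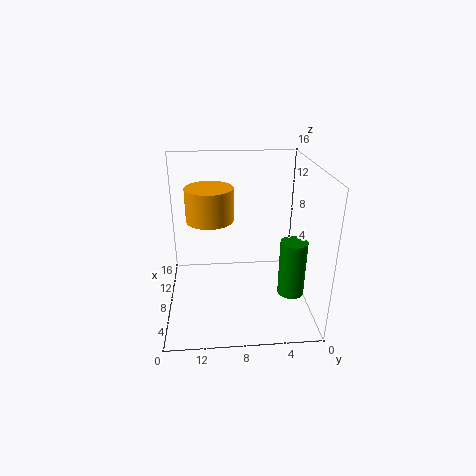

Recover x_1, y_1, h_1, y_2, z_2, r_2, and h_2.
x_1 = 6.5, y_1 = 2, h_1 = 6.5, y_2 = 11, z_2 = 10.5, r_2 = 2.5, h_2 = 3.5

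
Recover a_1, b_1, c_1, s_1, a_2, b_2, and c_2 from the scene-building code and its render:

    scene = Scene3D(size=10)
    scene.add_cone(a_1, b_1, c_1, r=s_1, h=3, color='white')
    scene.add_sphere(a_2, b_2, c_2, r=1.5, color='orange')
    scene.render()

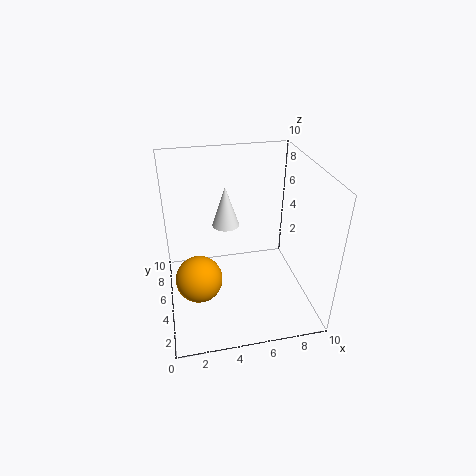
a_1 = 4.5; b_1 = 7; c_1 = 5; s_1 = 1; a_2 = 2; b_2 = 3; c_2 = 3.5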